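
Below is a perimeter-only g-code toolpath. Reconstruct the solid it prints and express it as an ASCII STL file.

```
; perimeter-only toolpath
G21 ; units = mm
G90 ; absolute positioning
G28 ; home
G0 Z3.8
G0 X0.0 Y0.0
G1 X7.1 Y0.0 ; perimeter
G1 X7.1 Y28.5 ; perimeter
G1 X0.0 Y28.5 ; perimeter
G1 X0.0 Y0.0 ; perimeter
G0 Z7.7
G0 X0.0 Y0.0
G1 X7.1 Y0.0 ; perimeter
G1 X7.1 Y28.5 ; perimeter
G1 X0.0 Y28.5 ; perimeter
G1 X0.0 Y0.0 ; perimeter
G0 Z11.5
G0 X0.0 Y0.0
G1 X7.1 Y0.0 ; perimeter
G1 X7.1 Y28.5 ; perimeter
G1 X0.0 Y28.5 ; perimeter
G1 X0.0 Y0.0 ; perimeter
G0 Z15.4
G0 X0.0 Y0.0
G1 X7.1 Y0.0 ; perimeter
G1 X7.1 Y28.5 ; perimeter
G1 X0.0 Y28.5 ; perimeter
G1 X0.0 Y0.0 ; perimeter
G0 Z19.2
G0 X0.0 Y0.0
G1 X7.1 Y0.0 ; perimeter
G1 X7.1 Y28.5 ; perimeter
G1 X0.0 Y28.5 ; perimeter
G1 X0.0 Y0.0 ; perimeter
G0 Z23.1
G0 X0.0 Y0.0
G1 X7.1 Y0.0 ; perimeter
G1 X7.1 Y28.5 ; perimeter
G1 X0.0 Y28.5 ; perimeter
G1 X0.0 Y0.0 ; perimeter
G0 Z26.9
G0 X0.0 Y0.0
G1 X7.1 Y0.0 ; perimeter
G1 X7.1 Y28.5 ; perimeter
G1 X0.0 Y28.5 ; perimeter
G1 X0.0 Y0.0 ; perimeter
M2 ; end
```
solid part
  facet normal 0.0000 0.0000 -1.0000
    outer loop
      vertex 7.1 28.5 0.0
      vertex 7.1 0.0 0.0
      vertex 0.0 0.0 0.0
    endloop
  endfacet
  facet normal 0.0000 0.0000 -1.0000
    outer loop
      vertex 0.0 28.5 0.0
      vertex 7.1 28.5 0.0
      vertex 0.0 0.0 0.0
    endloop
  endfacet
  facet normal 0.0000 0.0000 1.0000
    outer loop
      vertex 0.0 0.0 26.9
      vertex 7.1 0.0 26.9
      vertex 7.1 28.5 26.9
    endloop
  endfacet
  facet normal 0.0000 0.0000 1.0000
    outer loop
      vertex 0.0 0.0 26.9
      vertex 7.1 28.5 26.9
      vertex 0.0 28.5 26.9
    endloop
  endfacet
  facet normal 0.0000 -1.0000 0.0000
    outer loop
      vertex 0.0 0.0 0.0
      vertex 7.1 0.0 0.0
      vertex 7.1 0.0 26.9
    endloop
  endfacet
  facet normal 0.0000 -1.0000 0.0000
    outer loop
      vertex 0.0 0.0 0.0
      vertex 7.1 0.0 26.9
      vertex 0.0 0.0 26.9
    endloop
  endfacet
  facet normal 0.0000 1.0000 0.0000
    outer loop
      vertex 7.1 28.5 26.9
      vertex 7.1 28.5 0.0
      vertex 0.0 28.5 0.0
    endloop
  endfacet
  facet normal 0.0000 1.0000 0.0000
    outer loop
      vertex 0.0 28.5 26.9
      vertex 7.1 28.5 26.9
      vertex 0.0 28.5 0.0
    endloop
  endfacet
  facet normal -1.0000 0.0000 0.0000
    outer loop
      vertex 0.0 28.5 26.9
      vertex 0.0 28.5 0.0
      vertex 0.0 0.0 0.0
    endloop
  endfacet
  facet normal -1.0000 0.0000 0.0000
    outer loop
      vertex 0.0 0.0 26.9
      vertex 0.0 28.5 26.9
      vertex 0.0 0.0 0.0
    endloop
  endfacet
  facet normal 1.0000 0.0000 0.0000
    outer loop
      vertex 7.1 0.0 0.0
      vertex 7.1 28.5 0.0
      vertex 7.1 28.5 26.9
    endloop
  endfacet
  facet normal 1.0000 0.0000 0.0000
    outer loop
      vertex 7.1 0.0 0.0
      vertex 7.1 28.5 26.9
      vertex 7.1 0.0 26.9
    endloop
  endfacet
endsolid part

The G0 Z moves step by Δz≈3.8 mm. Every layer's G1 loop is the same polygon, so the solid is a straight extrusion of it from z=0 to z≈26.9. Closing with flat bottom and top caps and triangulating gives 12 facets — a rectangular box, roughly 7.1 × 28.5 mm footprint and 26.9 mm tall.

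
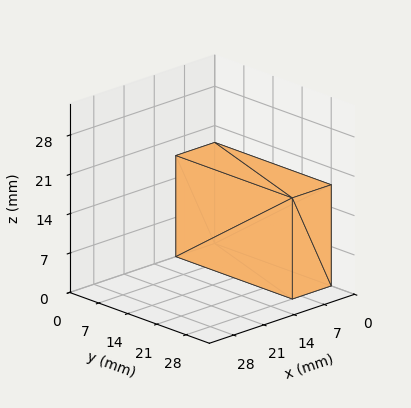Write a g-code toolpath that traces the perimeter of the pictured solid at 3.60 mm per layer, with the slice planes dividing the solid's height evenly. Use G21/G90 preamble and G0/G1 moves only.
Reading the render: the shape is a rectangular box, roughly 9 × 28 mm footprint and 18 mm tall (dimensions read to the nearest mm from the axis ticks). For the g-code, the solid's height is divided into equal slices at the stated Δz and each level perimeter traced with G1 moves after a G0 lift.

; perimeter-only toolpath
G21 ; units = mm
G90 ; absolute positioning
G28 ; home
; layer 1
G0 Z3.60
G0 X0.00 Y0.00
G1 X9.00 Y0.00
G1 X9.00 Y28.00
G1 X0.00 Y28.00
G1 X0.00 Y0.00
; layer 2
G0 Z7.20
G0 X0.00 Y0.00
G1 X9.00 Y0.00
G1 X9.00 Y28.00
G1 X0.00 Y28.00
G1 X0.00 Y0.00
; layer 3
G0 Z10.80
G0 X0.00 Y0.00
G1 X9.00 Y0.00
G1 X9.00 Y28.00
G1 X0.00 Y28.00
G1 X0.00 Y0.00
; layer 4
G0 Z14.40
G0 X0.00 Y0.00
G1 X9.00 Y0.00
G1 X9.00 Y28.00
G1 X0.00 Y28.00
G1 X0.00 Y0.00
; layer 5
G0 Z18.00
G0 X0.00 Y0.00
G1 X9.00 Y0.00
G1 X9.00 Y28.00
G1 X0.00 Y28.00
G1 X0.00 Y0.00
M2 ; end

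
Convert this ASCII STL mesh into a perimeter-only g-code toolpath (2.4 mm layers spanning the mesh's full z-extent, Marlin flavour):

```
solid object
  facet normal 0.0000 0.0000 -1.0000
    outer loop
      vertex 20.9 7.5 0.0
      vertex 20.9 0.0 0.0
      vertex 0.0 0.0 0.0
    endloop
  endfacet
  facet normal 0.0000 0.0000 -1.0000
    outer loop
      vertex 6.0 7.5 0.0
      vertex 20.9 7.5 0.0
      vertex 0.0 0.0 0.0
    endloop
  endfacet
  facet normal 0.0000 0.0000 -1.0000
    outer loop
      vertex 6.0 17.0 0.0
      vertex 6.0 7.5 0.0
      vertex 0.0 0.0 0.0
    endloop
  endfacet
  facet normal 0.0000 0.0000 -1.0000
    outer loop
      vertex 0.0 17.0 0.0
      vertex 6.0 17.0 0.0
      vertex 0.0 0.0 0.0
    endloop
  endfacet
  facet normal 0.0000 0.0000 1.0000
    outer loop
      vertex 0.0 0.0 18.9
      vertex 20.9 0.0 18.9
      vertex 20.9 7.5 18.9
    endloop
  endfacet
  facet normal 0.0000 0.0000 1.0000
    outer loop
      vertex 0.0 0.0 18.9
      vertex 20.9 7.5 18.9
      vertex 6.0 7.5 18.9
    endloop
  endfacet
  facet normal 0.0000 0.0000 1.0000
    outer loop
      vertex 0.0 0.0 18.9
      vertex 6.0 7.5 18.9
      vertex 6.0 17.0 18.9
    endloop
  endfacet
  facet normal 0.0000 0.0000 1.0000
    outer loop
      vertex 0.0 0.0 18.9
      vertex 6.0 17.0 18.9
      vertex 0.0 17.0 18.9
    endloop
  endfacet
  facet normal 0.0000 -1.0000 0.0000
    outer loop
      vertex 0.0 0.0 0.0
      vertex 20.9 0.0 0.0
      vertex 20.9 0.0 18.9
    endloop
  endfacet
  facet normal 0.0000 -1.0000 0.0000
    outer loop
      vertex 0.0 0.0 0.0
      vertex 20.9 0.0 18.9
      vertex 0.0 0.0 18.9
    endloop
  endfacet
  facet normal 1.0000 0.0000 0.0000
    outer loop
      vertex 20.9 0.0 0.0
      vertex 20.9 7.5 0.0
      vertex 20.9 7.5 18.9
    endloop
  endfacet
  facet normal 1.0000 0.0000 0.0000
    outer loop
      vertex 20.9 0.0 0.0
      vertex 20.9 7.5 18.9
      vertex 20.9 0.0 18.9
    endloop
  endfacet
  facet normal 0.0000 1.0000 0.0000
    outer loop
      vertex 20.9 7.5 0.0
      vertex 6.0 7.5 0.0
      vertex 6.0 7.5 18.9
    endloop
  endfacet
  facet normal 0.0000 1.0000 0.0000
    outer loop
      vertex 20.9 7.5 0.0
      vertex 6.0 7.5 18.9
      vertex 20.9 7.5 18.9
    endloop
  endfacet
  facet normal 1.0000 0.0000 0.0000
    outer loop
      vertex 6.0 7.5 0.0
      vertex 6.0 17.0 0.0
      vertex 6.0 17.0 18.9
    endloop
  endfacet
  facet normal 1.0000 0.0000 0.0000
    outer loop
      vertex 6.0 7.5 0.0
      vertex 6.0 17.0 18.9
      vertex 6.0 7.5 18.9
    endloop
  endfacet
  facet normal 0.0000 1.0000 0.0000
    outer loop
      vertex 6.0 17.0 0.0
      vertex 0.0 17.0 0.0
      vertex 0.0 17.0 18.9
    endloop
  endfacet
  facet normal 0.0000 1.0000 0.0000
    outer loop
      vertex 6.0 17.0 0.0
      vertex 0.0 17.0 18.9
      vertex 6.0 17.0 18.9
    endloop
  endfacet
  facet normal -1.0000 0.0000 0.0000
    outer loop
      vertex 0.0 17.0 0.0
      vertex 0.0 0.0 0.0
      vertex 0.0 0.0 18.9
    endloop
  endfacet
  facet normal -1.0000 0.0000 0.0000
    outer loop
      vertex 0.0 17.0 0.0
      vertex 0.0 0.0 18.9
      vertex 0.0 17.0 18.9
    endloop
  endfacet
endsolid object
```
; perimeter-only toolpath
G21 ; units = mm
G90 ; absolute positioning
G28 ; home
; layer 1
G0 Z2.4
G0 X0.0 Y0.0
G1 X20.9 Y0.0
G1 X20.9 Y7.5
G1 X6.0 Y7.5
G1 X6.0 Y17.0
G1 X0.0 Y17.0
G1 X0.0 Y0.0
; layer 2
G0 Z4.7
G0 X0.0 Y0.0
G1 X20.9 Y0.0
G1 X20.9 Y7.5
G1 X6.0 Y7.5
G1 X6.0 Y17.0
G1 X0.0 Y17.0
G1 X0.0 Y0.0
; layer 3
G0 Z7.1
G0 X0.0 Y0.0
G1 X20.9 Y0.0
G1 X20.9 Y7.5
G1 X6.0 Y7.5
G1 X6.0 Y17.0
G1 X0.0 Y17.0
G1 X0.0 Y0.0
; layer 4
G0 Z9.4
G0 X0.0 Y0.0
G1 X20.9 Y0.0
G1 X20.9 Y7.5
G1 X6.0 Y7.5
G1 X6.0 Y17.0
G1 X0.0 Y17.0
G1 X0.0 Y0.0
; layer 5
G0 Z11.8
G0 X0.0 Y0.0
G1 X20.9 Y0.0
G1 X20.9 Y7.5
G1 X6.0 Y7.5
G1 X6.0 Y17.0
G1 X0.0 Y17.0
G1 X0.0 Y0.0
; layer 6
G0 Z14.2
G0 X0.0 Y0.0
G1 X20.9 Y0.0
G1 X20.9 Y7.5
G1 X6.0 Y7.5
G1 X6.0 Y17.0
G1 X0.0 Y17.0
G1 X0.0 Y0.0
; layer 7
G0 Z16.5
G0 X0.0 Y0.0
G1 X20.9 Y0.0
G1 X20.9 Y7.5
G1 X6.0 Y7.5
G1 X6.0 Y17.0
G1 X0.0 Y17.0
G1 X0.0 Y0.0
; layer 8
G0 Z18.9
G0 X0.0 Y0.0
G1 X20.9 Y0.0
G1 X20.9 Y7.5
G1 X6.0 Y7.5
G1 X6.0 Y17.0
G1 X0.0 Y17.0
G1 X0.0 Y0.0
M2 ; end

The solid is an L-shaped prism: outer 20.9 × 17 mm, arm thicknesses ≈ 7.5 mm (horizontal) and 6 mm (vertical), extruded 18.9 mm in z. Slicing at Δz = 2.4 mm — 8 equal slices spanning the solid's height, so layer i sits at z = i·h/8 — gives 8 non-empty perimeters. Each is a 6-segment closed polygon; G0 lifts to the layer z and rapids to the start vertex, then G1 traces the edges.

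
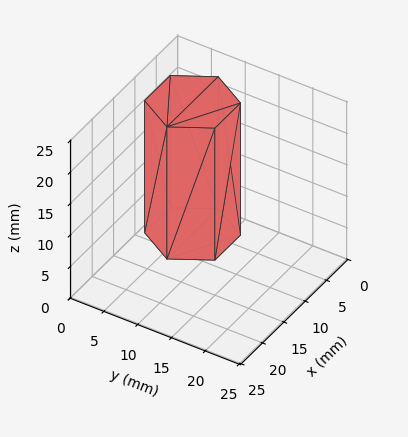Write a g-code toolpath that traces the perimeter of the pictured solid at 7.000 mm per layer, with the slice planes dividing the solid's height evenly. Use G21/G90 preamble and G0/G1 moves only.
Reading the render: the shape is a regular 6-sided prism (a cylinder approximated with 6 flat sides), circumscribed radius ≈ 6 mm, height ≈ 21 mm (dimensions read to the nearest mm from the axis ticks). For the g-code, the solid's height is divided into equal slices at the stated Δz and each level perimeter traced with G1 moves after a G0 lift.

; perimeter-only toolpath
G21 ; units = mm
G90 ; absolute positioning
G28 ; home
; layer 1
G0 Z7.000
G0 X12.000 Y6.000
G1 X9.000 Y11.196
G1 X3.000 Y11.196
G1 X0.000 Y6.000
G1 X3.000 Y0.804
G1 X9.000 Y0.804
G1 X12.000 Y6.000
; layer 2
G0 Z14.000
G0 X12.000 Y6.000
G1 X9.000 Y11.196
G1 X3.000 Y11.196
G1 X0.000 Y6.000
G1 X3.000 Y0.804
G1 X9.000 Y0.804
G1 X12.000 Y6.000
; layer 3
G0 Z21.000
G0 X12.000 Y6.000
G1 X9.000 Y11.196
G1 X3.000 Y11.196
G1 X0.000 Y6.000
G1 X3.000 Y0.804
G1 X9.000 Y0.804
G1 X12.000 Y6.000
M2 ; end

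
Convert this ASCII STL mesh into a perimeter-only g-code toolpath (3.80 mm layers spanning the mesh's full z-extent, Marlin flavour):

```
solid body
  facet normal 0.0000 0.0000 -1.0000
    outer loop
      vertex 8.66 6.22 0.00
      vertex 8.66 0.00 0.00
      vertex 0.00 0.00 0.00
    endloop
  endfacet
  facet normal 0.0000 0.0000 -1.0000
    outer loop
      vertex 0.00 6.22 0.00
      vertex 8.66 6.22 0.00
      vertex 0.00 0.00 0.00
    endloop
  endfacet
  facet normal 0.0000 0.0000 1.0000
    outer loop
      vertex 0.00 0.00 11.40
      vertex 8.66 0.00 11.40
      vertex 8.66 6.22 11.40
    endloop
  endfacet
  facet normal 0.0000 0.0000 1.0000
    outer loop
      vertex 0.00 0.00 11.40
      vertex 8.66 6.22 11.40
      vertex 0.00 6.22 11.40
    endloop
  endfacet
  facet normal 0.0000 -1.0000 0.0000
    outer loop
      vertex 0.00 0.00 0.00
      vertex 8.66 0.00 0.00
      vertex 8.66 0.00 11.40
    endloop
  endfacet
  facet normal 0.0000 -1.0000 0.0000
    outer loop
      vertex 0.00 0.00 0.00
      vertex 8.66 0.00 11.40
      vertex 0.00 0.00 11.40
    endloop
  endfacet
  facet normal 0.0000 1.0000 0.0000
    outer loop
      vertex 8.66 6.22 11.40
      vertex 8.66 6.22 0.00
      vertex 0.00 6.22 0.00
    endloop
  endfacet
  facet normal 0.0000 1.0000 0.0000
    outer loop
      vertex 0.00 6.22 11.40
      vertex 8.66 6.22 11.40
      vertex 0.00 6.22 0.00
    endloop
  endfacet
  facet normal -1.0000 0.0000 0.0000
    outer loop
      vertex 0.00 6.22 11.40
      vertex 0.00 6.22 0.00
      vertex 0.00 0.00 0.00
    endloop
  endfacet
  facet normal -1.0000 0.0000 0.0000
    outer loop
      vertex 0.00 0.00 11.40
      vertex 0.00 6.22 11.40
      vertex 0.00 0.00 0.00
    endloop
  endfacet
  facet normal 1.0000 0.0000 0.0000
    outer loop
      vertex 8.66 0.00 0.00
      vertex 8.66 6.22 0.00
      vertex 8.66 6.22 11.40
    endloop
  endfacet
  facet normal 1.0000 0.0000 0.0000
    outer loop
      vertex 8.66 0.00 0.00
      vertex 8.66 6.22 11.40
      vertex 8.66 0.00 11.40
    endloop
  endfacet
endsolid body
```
; perimeter-only toolpath
G21 ; units = mm
G90 ; absolute positioning
G28 ; home
; layer 1
G0 Z3.80
G0 X0.00 Y0.00
G1 X8.66 Y0.00
G1 X8.66 Y6.22
G1 X0.00 Y6.22
G1 X0.00 Y0.00
; layer 2
G0 Z7.60
G0 X0.00 Y0.00
G1 X8.66 Y0.00
G1 X8.66 Y6.22
G1 X0.00 Y6.22
G1 X0.00 Y0.00
; layer 3
G0 Z11.40
G0 X0.00 Y0.00
G1 X8.66 Y0.00
G1 X8.66 Y6.22
G1 X0.00 Y6.22
G1 X0.00 Y0.00
M2 ; end

The solid is a rectangular box, roughly 8.66 × 6.22 mm footprint and 11.4 mm tall. Slicing at Δz = 3.80 mm — 3 equal slices spanning the solid's height, so layer i sits at z = i·h/3 — gives 3 non-empty perimeters. Each is a 4-segment closed polygon; G0 lifts to the layer z and rapids to the start vertex, then G1 traces the edges.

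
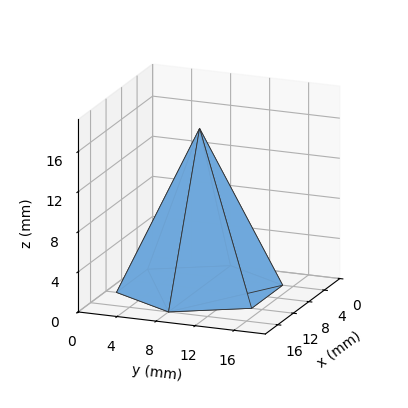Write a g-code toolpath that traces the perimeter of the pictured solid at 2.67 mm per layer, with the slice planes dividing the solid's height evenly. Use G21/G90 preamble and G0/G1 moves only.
Reading the render: the shape is a regular 6-sided pyramid, base circumscribed radius ≈ 8 mm, apex at z ≈ 16 mm (dimensions read to the nearest mm from the axis ticks). For the g-code, the solid's height is divided into equal slices at the stated Δz and each level perimeter traced with G1 moves after a G0 lift.

; perimeter-only toolpath
G21 ; units = mm
G90 ; absolute positioning
G28 ; home
; layer 1
G0 Z2.67
G0 X14.67 Y8.00
G1 X11.33 Y13.77
G1 X4.67 Y13.77
G1 X1.33 Y8.00
G1 X4.67 Y2.22
G1 X11.33 Y2.22
G1 X14.67 Y8.00
; layer 2
G0 Z5.33
G0 X13.33 Y8.00
G1 X10.67 Y12.62
G1 X5.33 Y12.62
G1 X2.67 Y8.00
G1 X5.33 Y3.38
G1 X10.67 Y3.38
G1 X13.33 Y8.00
; layer 3
G0 Z8.00
G0 X12.00 Y8.00
G1 X10.00 Y11.46
G1 X6.00 Y11.46
G1 X4.00 Y8.00
G1 X6.00 Y4.54
G1 X10.00 Y4.54
G1 X12.00 Y8.00
; layer 4
G0 Z10.67
G0 X10.67 Y8.00
G1 X9.33 Y10.31
G1 X6.67 Y10.31
G1 X5.33 Y8.00
G1 X6.67 Y5.69
G1 X9.33 Y5.69
G1 X10.67 Y8.00
; layer 5
G0 Z13.33
G0 X9.33 Y8.00
G1 X8.67 Y9.16
G1 X7.33 Y9.16
G1 X6.67 Y8.00
G1 X7.33 Y6.84
G1 X8.67 Y6.84
G1 X9.33 Y8.00
M2 ; end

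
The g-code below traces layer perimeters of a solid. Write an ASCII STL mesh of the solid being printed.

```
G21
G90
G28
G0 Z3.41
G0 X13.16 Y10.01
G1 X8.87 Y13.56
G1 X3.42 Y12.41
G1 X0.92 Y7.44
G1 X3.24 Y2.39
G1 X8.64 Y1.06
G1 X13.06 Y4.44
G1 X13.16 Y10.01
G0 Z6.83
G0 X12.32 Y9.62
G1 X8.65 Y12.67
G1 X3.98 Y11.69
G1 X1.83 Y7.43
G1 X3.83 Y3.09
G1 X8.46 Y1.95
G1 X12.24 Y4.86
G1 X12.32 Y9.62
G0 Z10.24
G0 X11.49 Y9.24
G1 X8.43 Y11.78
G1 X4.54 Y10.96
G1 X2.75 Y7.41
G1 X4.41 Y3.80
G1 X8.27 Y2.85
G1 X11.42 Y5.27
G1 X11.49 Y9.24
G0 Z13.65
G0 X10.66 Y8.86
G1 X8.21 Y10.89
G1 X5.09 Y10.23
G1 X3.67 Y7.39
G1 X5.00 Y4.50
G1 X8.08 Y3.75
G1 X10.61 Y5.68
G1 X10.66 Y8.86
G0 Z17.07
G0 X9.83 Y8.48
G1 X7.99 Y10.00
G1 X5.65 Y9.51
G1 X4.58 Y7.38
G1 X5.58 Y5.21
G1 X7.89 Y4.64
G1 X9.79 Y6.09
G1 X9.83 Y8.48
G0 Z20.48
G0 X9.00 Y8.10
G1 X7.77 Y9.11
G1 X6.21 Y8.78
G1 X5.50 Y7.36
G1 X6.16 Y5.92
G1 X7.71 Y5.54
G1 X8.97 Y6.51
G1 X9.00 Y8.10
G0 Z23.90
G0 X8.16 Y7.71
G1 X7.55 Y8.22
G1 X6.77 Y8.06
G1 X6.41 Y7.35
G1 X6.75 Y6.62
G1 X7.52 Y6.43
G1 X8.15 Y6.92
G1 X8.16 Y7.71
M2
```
solid part
  facet normal 0.0000 0.0000 -1.0000
    outer loop
      vertex 2.86 13.14 0.00
      vertex 9.09 14.45 0.00
      vertex 13.99 10.39 0.00
    endloop
  endfacet
  facet normal 0.0000 0.0000 -1.0000
    outer loop
      vertex 0.00 7.46 0.00
      vertex 2.86 13.14 0.00
      vertex 13.99 10.39 0.00
    endloop
  endfacet
  facet normal 0.0000 0.0000 -1.0000
    outer loop
      vertex 2.66 1.68 0.00
      vertex 0.00 7.46 0.00
      vertex 13.99 10.39 0.00
    endloop
  endfacet
  facet normal 0.0000 0.0000 -1.0000
    outer loop
      vertex 8.83 0.16 0.00
      vertex 2.66 1.68 0.00
      vertex 13.99 10.39 0.00
    endloop
  endfacet
  facet normal 0.0000 0.0000 -1.0000
    outer loop
      vertex 13.88 4.03 0.00
      vertex 8.83 0.16 0.00
      vertex 13.99 10.39 0.00
    endloop
  endfacet
  facet normal 0.6201 0.7484 0.2351
    outer loop
      vertex 13.99 10.39 0.00
      vertex 9.09 14.45 0.00
      vertex 7.33 7.33 27.31
    endloop
  endfacet
  facet normal -0.2000 0.9512 0.2351
    outer loop
      vertex 9.09 14.45 0.00
      vertex 2.86 13.14 0.00
      vertex 7.33 7.33 27.31
    endloop
  endfacet
  facet normal -0.8681 0.4371 0.2351
    outer loop
      vertex 2.86 13.14 0.00
      vertex 0.00 7.46 0.00
      vertex 7.33 7.33 27.31
    endloop
  endfacet
  facet normal -0.8830 -0.4063 0.2351
    outer loop
      vertex 0.00 7.46 0.00
      vertex 2.66 1.68 0.00
      vertex 7.33 7.33 27.31
    endloop
  endfacet
  facet normal -0.2325 -0.9438 0.2350
    outer loop
      vertex 2.66 1.68 0.00
      vertex 8.83 0.16 0.00
      vertex 7.33 7.33 27.31
    endloop
  endfacet
  facet normal 0.5912 -0.7715 0.2350
    outer loop
      vertex 8.83 0.16 0.00
      vertex 13.88 4.03 0.00
      vertex 7.33 7.33 27.31
    endloop
  endfacet
  facet normal 0.9718 -0.0168 0.2351
    outer loop
      vertex 13.88 4.03 0.00
      vertex 13.99 10.39 0.00
      vertex 7.33 7.33 27.31
    endloop
  endfacet
endsolid part

The G0 Z moves step by Δz≈3.41 mm. The G1 loops shrink linearly with z, so the solid tapers from its base footprint up to z≈27.3. Closing with a flat bottom cap and the tapered top and triangulating gives 12 facets — a regular 7-sided pyramid, base circumscribed radius ≈ 7.33 mm, apex at z ≈ 27.3 mm.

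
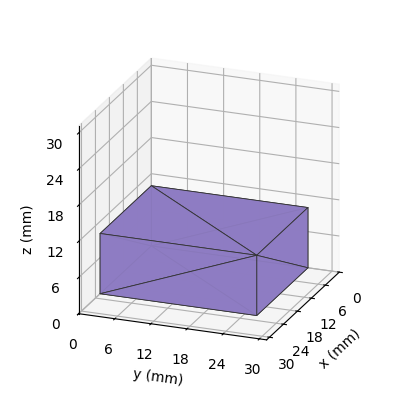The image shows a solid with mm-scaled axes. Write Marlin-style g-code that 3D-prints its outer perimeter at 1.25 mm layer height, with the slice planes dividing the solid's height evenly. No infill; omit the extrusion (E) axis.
Reading the render: the shape is a rectangular box, roughly 22 × 26 mm footprint and 10 mm tall (dimensions read to the nearest mm from the axis ticks). For the g-code, the solid's height is divided into equal slices at the stated Δz and each level perimeter traced with G1 moves after a G0 lift.

; perimeter-only toolpath
G21 ; units = mm
G90 ; absolute positioning
G28 ; home
; layer 1
G0 Z1.25
G0 X0.00 Y0.00
G1 X22.00 Y0.00
G1 X22.00 Y26.00
G1 X0.00 Y26.00
G1 X0.00 Y0.00
; layer 2
G0 Z2.50
G0 X0.00 Y0.00
G1 X22.00 Y0.00
G1 X22.00 Y26.00
G1 X0.00 Y26.00
G1 X0.00 Y0.00
; layer 3
G0 Z3.75
G0 X0.00 Y0.00
G1 X22.00 Y0.00
G1 X22.00 Y26.00
G1 X0.00 Y26.00
G1 X0.00 Y0.00
; layer 4
G0 Z5.00
G0 X0.00 Y0.00
G1 X22.00 Y0.00
G1 X22.00 Y26.00
G1 X0.00 Y26.00
G1 X0.00 Y0.00
; layer 5
G0 Z6.25
G0 X0.00 Y0.00
G1 X22.00 Y0.00
G1 X22.00 Y26.00
G1 X0.00 Y26.00
G1 X0.00 Y0.00
; layer 6
G0 Z7.50
G0 X0.00 Y0.00
G1 X22.00 Y0.00
G1 X22.00 Y26.00
G1 X0.00 Y26.00
G1 X0.00 Y0.00
; layer 7
G0 Z8.75
G0 X0.00 Y0.00
G1 X22.00 Y0.00
G1 X22.00 Y26.00
G1 X0.00 Y26.00
G1 X0.00 Y0.00
; layer 8
G0 Z10.00
G0 X0.00 Y0.00
G1 X22.00 Y0.00
G1 X22.00 Y26.00
G1 X0.00 Y26.00
G1 X0.00 Y0.00
M2 ; end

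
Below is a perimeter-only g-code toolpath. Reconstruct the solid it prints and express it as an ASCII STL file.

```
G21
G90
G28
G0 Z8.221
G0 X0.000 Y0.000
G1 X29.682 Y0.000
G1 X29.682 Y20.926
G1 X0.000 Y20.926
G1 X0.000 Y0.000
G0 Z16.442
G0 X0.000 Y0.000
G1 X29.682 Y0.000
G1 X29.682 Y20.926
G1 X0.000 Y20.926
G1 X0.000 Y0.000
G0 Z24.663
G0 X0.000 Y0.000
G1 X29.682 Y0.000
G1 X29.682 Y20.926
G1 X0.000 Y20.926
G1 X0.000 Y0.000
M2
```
solid part
  facet normal 0.0000 0.0000 -1.0000
    outer loop
      vertex 29.682 20.926 0.000
      vertex 29.682 0.000 0.000
      vertex 0.000 0.000 0.000
    endloop
  endfacet
  facet normal 0.0000 0.0000 -1.0000
    outer loop
      vertex 0.000 20.926 0.000
      vertex 29.682 20.926 0.000
      vertex 0.000 0.000 0.000
    endloop
  endfacet
  facet normal 0.0000 0.0000 1.0000
    outer loop
      vertex 0.000 0.000 24.663
      vertex 29.682 0.000 24.663
      vertex 29.682 20.926 24.663
    endloop
  endfacet
  facet normal 0.0000 0.0000 1.0000
    outer loop
      vertex 0.000 0.000 24.663
      vertex 29.682 20.926 24.663
      vertex 0.000 20.926 24.663
    endloop
  endfacet
  facet normal 0.0000 -1.0000 0.0000
    outer loop
      vertex 0.000 0.000 0.000
      vertex 29.682 0.000 0.000
      vertex 29.682 0.000 24.663
    endloop
  endfacet
  facet normal 0.0000 -1.0000 0.0000
    outer loop
      vertex 0.000 0.000 0.000
      vertex 29.682 0.000 24.663
      vertex 0.000 0.000 24.663
    endloop
  endfacet
  facet normal 0.0000 1.0000 0.0000
    outer loop
      vertex 29.682 20.926 24.663
      vertex 29.682 20.926 0.000
      vertex 0.000 20.926 0.000
    endloop
  endfacet
  facet normal 0.0000 1.0000 0.0000
    outer loop
      vertex 0.000 20.926 24.663
      vertex 29.682 20.926 24.663
      vertex 0.000 20.926 0.000
    endloop
  endfacet
  facet normal -1.0000 0.0000 0.0000
    outer loop
      vertex 0.000 20.926 24.663
      vertex 0.000 20.926 0.000
      vertex 0.000 0.000 0.000
    endloop
  endfacet
  facet normal -1.0000 0.0000 0.0000
    outer loop
      vertex 0.000 0.000 24.663
      vertex 0.000 20.926 24.663
      vertex 0.000 0.000 0.000
    endloop
  endfacet
  facet normal 1.0000 0.0000 0.0000
    outer loop
      vertex 29.682 0.000 0.000
      vertex 29.682 20.926 0.000
      vertex 29.682 20.926 24.663
    endloop
  endfacet
  facet normal 1.0000 0.0000 0.0000
    outer loop
      vertex 29.682 0.000 0.000
      vertex 29.682 20.926 24.663
      vertex 29.682 0.000 24.663
    endloop
  endfacet
endsolid part

The G0 Z moves step by Δz≈8.221 mm. Every layer's G1 loop is the same polygon, so the solid is a straight extrusion of it from z=0 to z≈24.7. Closing with flat bottom and top caps and triangulating gives 12 facets — a rectangular box, roughly 29.7 × 20.9 mm footprint and 24.7 mm tall.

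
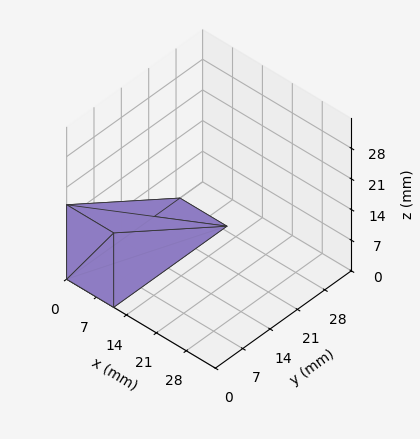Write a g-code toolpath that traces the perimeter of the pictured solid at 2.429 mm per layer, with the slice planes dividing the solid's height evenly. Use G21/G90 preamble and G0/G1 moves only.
Reading the render: the shape is a wedge (ramp): 11 × 29 mm base, rising to 17 mm along the y=0 edge and sloping linearly to z=0 at y=29 (dimensions read to the nearest mm from the axis ticks). For the g-code, the solid's height is divided into equal slices at the stated Δz and each level perimeter traced with G1 moves after a G0 lift.

; perimeter-only toolpath
G21 ; units = mm
G90 ; absolute positioning
G28 ; home
; layer 1
G0 Z2.429
G0 X0.000 Y0.000
G1 X11.000 Y0.000
G1 X11.000 Y24.857
G1 X0.000 Y24.857
G1 X0.000 Y0.000
; layer 2
G0 Z4.857
G0 X0.000 Y0.000
G1 X11.000 Y0.000
G1 X11.000 Y20.714
G1 X0.000 Y20.714
G1 X0.000 Y0.000
; layer 3
G0 Z7.286
G0 X0.000 Y0.000
G1 X11.000 Y0.000
G1 X11.000 Y16.571
G1 X0.000 Y16.571
G1 X0.000 Y0.000
; layer 4
G0 Z9.714
G0 X0.000 Y0.000
G1 X11.000 Y0.000
G1 X11.000 Y12.429
G1 X0.000 Y12.429
G1 X0.000 Y0.000
; layer 5
G0 Z12.143
G0 X0.000 Y0.000
G1 X11.000 Y0.000
G1 X11.000 Y8.286
G1 X0.000 Y8.286
G1 X0.000 Y0.000
; layer 6
G0 Z14.571
G0 X0.000 Y0.000
G1 X11.000 Y0.000
G1 X11.000 Y4.143
G1 X0.000 Y4.143
G1 X0.000 Y0.000
M2 ; end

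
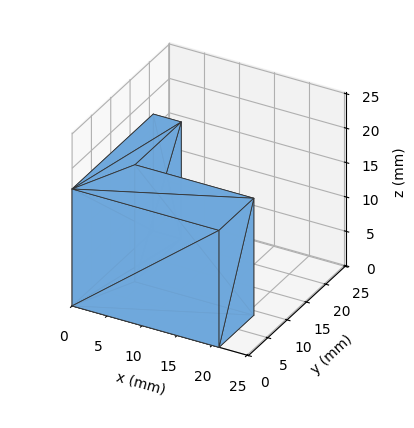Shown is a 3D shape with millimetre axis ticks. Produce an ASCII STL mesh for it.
Reading the render: the shape is an L-shaped prism: outer 21 × 21 mm, arm thicknesses ≈ 9 mm (horizontal) and 4 mm (vertical), extruded 17 mm in z (dimensions read to the nearest mm from the axis ticks). For the STL, each face is triangulated and given an outward normal.

solid part
  facet normal 0.0000 0.0000 -1.0000
    outer loop
      vertex 21.00 9.00 0.00
      vertex 21.00 0.00 0.00
      vertex 0.00 0.00 0.00
    endloop
  endfacet
  facet normal 0.0000 0.0000 -1.0000
    outer loop
      vertex 4.00 9.00 0.00
      vertex 21.00 9.00 0.00
      vertex 0.00 0.00 0.00
    endloop
  endfacet
  facet normal 0.0000 0.0000 -1.0000
    outer loop
      vertex 4.00 21.00 0.00
      vertex 4.00 9.00 0.00
      vertex 0.00 0.00 0.00
    endloop
  endfacet
  facet normal 0.0000 0.0000 -1.0000
    outer loop
      vertex 0.00 21.00 0.00
      vertex 4.00 21.00 0.00
      vertex 0.00 0.00 0.00
    endloop
  endfacet
  facet normal 0.0000 0.0000 1.0000
    outer loop
      vertex 0.00 0.00 17.00
      vertex 21.00 0.00 17.00
      vertex 21.00 9.00 17.00
    endloop
  endfacet
  facet normal 0.0000 0.0000 1.0000
    outer loop
      vertex 0.00 0.00 17.00
      vertex 21.00 9.00 17.00
      vertex 4.00 9.00 17.00
    endloop
  endfacet
  facet normal 0.0000 0.0000 1.0000
    outer loop
      vertex 0.00 0.00 17.00
      vertex 4.00 9.00 17.00
      vertex 4.00 21.00 17.00
    endloop
  endfacet
  facet normal 0.0000 0.0000 1.0000
    outer loop
      vertex 0.00 0.00 17.00
      vertex 4.00 21.00 17.00
      vertex 0.00 21.00 17.00
    endloop
  endfacet
  facet normal 0.0000 -1.0000 0.0000
    outer loop
      vertex 0.00 0.00 0.00
      vertex 21.00 0.00 0.00
      vertex 21.00 0.00 17.00
    endloop
  endfacet
  facet normal 0.0000 -1.0000 0.0000
    outer loop
      vertex 0.00 0.00 0.00
      vertex 21.00 0.00 17.00
      vertex 0.00 0.00 17.00
    endloop
  endfacet
  facet normal 1.0000 0.0000 0.0000
    outer loop
      vertex 21.00 0.00 0.00
      vertex 21.00 9.00 0.00
      vertex 21.00 9.00 17.00
    endloop
  endfacet
  facet normal 1.0000 0.0000 0.0000
    outer loop
      vertex 21.00 0.00 0.00
      vertex 21.00 9.00 17.00
      vertex 21.00 0.00 17.00
    endloop
  endfacet
  facet normal 0.0000 1.0000 0.0000
    outer loop
      vertex 21.00 9.00 0.00
      vertex 4.00 9.00 0.00
      vertex 4.00 9.00 17.00
    endloop
  endfacet
  facet normal 0.0000 1.0000 0.0000
    outer loop
      vertex 21.00 9.00 0.00
      vertex 4.00 9.00 17.00
      vertex 21.00 9.00 17.00
    endloop
  endfacet
  facet normal 1.0000 0.0000 0.0000
    outer loop
      vertex 4.00 9.00 0.00
      vertex 4.00 21.00 0.00
      vertex 4.00 21.00 17.00
    endloop
  endfacet
  facet normal 1.0000 0.0000 0.0000
    outer loop
      vertex 4.00 9.00 0.00
      vertex 4.00 21.00 17.00
      vertex 4.00 9.00 17.00
    endloop
  endfacet
  facet normal 0.0000 1.0000 0.0000
    outer loop
      vertex 4.00 21.00 0.00
      vertex 0.00 21.00 0.00
      vertex 0.00 21.00 17.00
    endloop
  endfacet
  facet normal 0.0000 1.0000 0.0000
    outer loop
      vertex 4.00 21.00 0.00
      vertex 0.00 21.00 17.00
      vertex 4.00 21.00 17.00
    endloop
  endfacet
  facet normal -1.0000 0.0000 0.0000
    outer loop
      vertex 0.00 21.00 0.00
      vertex 0.00 0.00 0.00
      vertex 0.00 0.00 17.00
    endloop
  endfacet
  facet normal -1.0000 0.0000 0.0000
    outer loop
      vertex 0.00 21.00 0.00
      vertex 0.00 0.00 17.00
      vertex 0.00 21.00 17.00
    endloop
  endfacet
endsolid part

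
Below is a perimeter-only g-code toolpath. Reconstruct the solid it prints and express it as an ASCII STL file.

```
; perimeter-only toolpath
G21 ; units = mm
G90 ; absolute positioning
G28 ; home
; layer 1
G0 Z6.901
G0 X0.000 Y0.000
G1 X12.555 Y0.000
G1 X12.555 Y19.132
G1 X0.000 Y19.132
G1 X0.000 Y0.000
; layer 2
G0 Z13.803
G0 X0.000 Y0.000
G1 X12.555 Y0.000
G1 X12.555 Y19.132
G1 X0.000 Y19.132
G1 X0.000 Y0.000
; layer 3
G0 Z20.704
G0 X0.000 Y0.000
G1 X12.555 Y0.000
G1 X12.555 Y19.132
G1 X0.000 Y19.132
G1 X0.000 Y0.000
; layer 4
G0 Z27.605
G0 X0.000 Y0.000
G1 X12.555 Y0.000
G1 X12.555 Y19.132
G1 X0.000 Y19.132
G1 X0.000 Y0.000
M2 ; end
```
solid part
  facet normal 0.0000 0.0000 -1.0000
    outer loop
      vertex 12.555 19.132 0.000
      vertex 12.555 0.000 0.000
      vertex 0.000 0.000 0.000
    endloop
  endfacet
  facet normal 0.0000 0.0000 -1.0000
    outer loop
      vertex 0.000 19.132 0.000
      vertex 12.555 19.132 0.000
      vertex 0.000 0.000 0.000
    endloop
  endfacet
  facet normal 0.0000 0.0000 1.0000
    outer loop
      vertex 0.000 0.000 27.605
      vertex 12.555 0.000 27.605
      vertex 12.555 19.132 27.605
    endloop
  endfacet
  facet normal 0.0000 0.0000 1.0000
    outer loop
      vertex 0.000 0.000 27.605
      vertex 12.555 19.132 27.605
      vertex 0.000 19.132 27.605
    endloop
  endfacet
  facet normal 0.0000 -1.0000 0.0000
    outer loop
      vertex 0.000 0.000 0.000
      vertex 12.555 0.000 0.000
      vertex 12.555 0.000 27.605
    endloop
  endfacet
  facet normal 0.0000 -1.0000 0.0000
    outer loop
      vertex 0.000 0.000 0.000
      vertex 12.555 0.000 27.605
      vertex 0.000 0.000 27.605
    endloop
  endfacet
  facet normal 0.0000 1.0000 0.0000
    outer loop
      vertex 12.555 19.132 27.605
      vertex 12.555 19.132 0.000
      vertex 0.000 19.132 0.000
    endloop
  endfacet
  facet normal 0.0000 1.0000 0.0000
    outer loop
      vertex 0.000 19.132 27.605
      vertex 12.555 19.132 27.605
      vertex 0.000 19.132 0.000
    endloop
  endfacet
  facet normal -1.0000 0.0000 0.0000
    outer loop
      vertex 0.000 19.132 27.605
      vertex 0.000 19.132 0.000
      vertex 0.000 0.000 0.000
    endloop
  endfacet
  facet normal -1.0000 0.0000 0.0000
    outer loop
      vertex 0.000 0.000 27.605
      vertex 0.000 19.132 27.605
      vertex 0.000 0.000 0.000
    endloop
  endfacet
  facet normal 1.0000 0.0000 0.0000
    outer loop
      vertex 12.555 0.000 0.000
      vertex 12.555 19.132 0.000
      vertex 12.555 19.132 27.605
    endloop
  endfacet
  facet normal 1.0000 0.0000 0.0000
    outer loop
      vertex 12.555 0.000 0.000
      vertex 12.555 19.132 27.605
      vertex 12.555 0.000 27.605
    endloop
  endfacet
endsolid part

The G0 Z moves step by Δz≈6.901 mm. Every layer's G1 loop is the same polygon, so the solid is a straight extrusion of it from z=0 to z≈27.6. Closing with flat bottom and top caps and triangulating gives 12 facets — a rectangular box, roughly 12.6 × 19.1 mm footprint and 27.6 mm tall.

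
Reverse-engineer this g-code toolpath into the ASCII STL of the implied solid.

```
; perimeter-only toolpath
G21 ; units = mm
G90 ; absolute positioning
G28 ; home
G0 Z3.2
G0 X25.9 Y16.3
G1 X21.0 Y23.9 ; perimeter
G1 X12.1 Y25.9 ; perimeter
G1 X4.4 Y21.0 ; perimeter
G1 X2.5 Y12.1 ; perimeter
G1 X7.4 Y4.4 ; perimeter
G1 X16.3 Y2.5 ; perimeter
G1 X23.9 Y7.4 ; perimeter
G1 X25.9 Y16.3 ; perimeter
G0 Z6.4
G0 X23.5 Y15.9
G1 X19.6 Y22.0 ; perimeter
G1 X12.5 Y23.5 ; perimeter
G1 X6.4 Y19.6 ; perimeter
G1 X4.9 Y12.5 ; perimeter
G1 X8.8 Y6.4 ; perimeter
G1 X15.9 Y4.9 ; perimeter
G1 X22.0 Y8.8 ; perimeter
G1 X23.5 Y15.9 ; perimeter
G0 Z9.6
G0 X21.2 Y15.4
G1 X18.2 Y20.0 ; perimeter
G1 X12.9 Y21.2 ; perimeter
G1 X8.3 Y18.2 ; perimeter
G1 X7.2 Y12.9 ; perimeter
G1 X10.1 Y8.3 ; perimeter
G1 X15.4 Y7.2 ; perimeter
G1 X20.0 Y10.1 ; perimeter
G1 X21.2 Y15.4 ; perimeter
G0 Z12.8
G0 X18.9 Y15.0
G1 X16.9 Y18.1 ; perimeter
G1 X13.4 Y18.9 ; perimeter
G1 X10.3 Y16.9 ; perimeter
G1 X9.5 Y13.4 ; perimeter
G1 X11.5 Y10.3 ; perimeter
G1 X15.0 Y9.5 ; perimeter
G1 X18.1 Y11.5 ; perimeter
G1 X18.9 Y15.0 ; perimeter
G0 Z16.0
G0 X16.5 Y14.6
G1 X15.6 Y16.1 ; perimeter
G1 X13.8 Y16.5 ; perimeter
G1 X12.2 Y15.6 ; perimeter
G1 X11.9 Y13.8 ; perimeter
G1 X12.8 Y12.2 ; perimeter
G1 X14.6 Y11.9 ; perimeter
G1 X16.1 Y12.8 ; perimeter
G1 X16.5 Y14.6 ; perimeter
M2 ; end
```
solid part
  facet normal 0.0000 0.0000 -1.0000
    outer loop
      vertex 11.7 28.2 0.0
      vertex 22.3 25.9 0.0
      vertex 28.2 16.7 0.0
    endloop
  endfacet
  facet normal 0.0000 0.0000 -1.0000
    outer loop
      vertex 2.5 22.3 0.0
      vertex 11.7 28.2 0.0
      vertex 28.2 16.7 0.0
    endloop
  endfacet
  facet normal 0.0000 0.0000 -1.0000
    outer loop
      vertex 0.2 11.7 0.0
      vertex 2.5 22.3 0.0
      vertex 28.2 16.7 0.0
    endloop
  endfacet
  facet normal 0.0000 0.0000 -1.0000
    outer loop
      vertex 6.1 2.5 0.0
      vertex 0.2 11.7 0.0
      vertex 28.2 16.7 0.0
    endloop
  endfacet
  facet normal 0.0000 0.0000 -1.0000
    outer loop
      vertex 16.7 0.2 0.0
      vertex 6.1 2.5 0.0
      vertex 28.2 16.7 0.0
    endloop
  endfacet
  facet normal 0.0000 0.0000 -1.0000
    outer loop
      vertex 25.9 6.1 0.0
      vertex 16.7 0.2 0.0
      vertex 28.2 16.7 0.0
    endloop
  endfacet
  facet normal 0.6948 0.4456 0.5646
    outer loop
      vertex 28.2 16.7 0.0
      vertex 22.3 25.9 0.0
      vertex 14.2 14.2 19.2
    endloop
  endfacet
  facet normal 0.1749 0.8063 0.5651
    outer loop
      vertex 22.3 25.9 0.0
      vertex 11.7 28.2 0.0
      vertex 14.2 14.2 19.2
    endloop
  endfacet
  facet normal -0.4456 0.6948 0.5646
    outer loop
      vertex 11.7 28.2 0.0
      vertex 2.5 22.3 0.0
      vertex 14.2 14.2 19.2
    endloop
  endfacet
  facet normal -0.8063 0.1749 0.5651
    outer loop
      vertex 2.5 22.3 0.0
      vertex 0.2 11.7 0.0
      vertex 14.2 14.2 19.2
    endloop
  endfacet
  facet normal -0.6948 -0.4456 0.5646
    outer loop
      vertex 0.2 11.7 0.0
      vertex 6.1 2.5 0.0
      vertex 14.2 14.2 19.2
    endloop
  endfacet
  facet normal -0.1749 -0.8063 0.5651
    outer loop
      vertex 6.1 2.5 0.0
      vertex 16.7 0.2 0.0
      vertex 14.2 14.2 19.2
    endloop
  endfacet
  facet normal 0.4456 -0.6948 0.5646
    outer loop
      vertex 16.7 0.2 0.0
      vertex 25.9 6.1 0.0
      vertex 14.2 14.2 19.2
    endloop
  endfacet
  facet normal 0.8063 -0.1749 0.5651
    outer loop
      vertex 25.9 6.1 0.0
      vertex 28.2 16.7 0.0
      vertex 14.2 14.2 19.2
    endloop
  endfacet
endsolid part

The G0 Z moves step by Δz≈3.2 mm. The G1 loops shrink linearly with z, so the solid tapers from its base footprint up to z≈19.2. Closing with a flat bottom cap and the tapered top and triangulating gives 14 facets — a regular 8-sided pyramid, base circumscribed radius ≈ 14.2 mm, apex at z ≈ 19.2 mm.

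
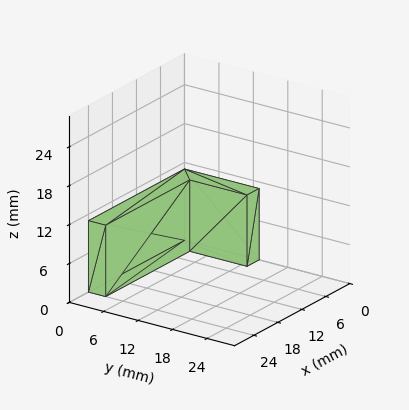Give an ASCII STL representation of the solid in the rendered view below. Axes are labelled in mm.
Reading the render: the shape is an L-shaped prism: outer 24 × 13 mm, arm thicknesses ≈ 3 mm (horizontal) and 3 mm (vertical), extruded 11 mm in z (dimensions read to the nearest mm from the axis ticks). For the STL, each face is triangulated and given an outward normal.

solid part
  facet normal 0.0000 0.0000 -1.0000
    outer loop
      vertex 24.00 3.00 0.00
      vertex 24.00 0.00 0.00
      vertex 0.00 0.00 0.00
    endloop
  endfacet
  facet normal 0.0000 0.0000 -1.0000
    outer loop
      vertex 3.00 3.00 0.00
      vertex 24.00 3.00 0.00
      vertex 0.00 0.00 0.00
    endloop
  endfacet
  facet normal 0.0000 0.0000 -1.0000
    outer loop
      vertex 3.00 13.00 0.00
      vertex 3.00 3.00 0.00
      vertex 0.00 0.00 0.00
    endloop
  endfacet
  facet normal 0.0000 0.0000 -1.0000
    outer loop
      vertex 0.00 13.00 0.00
      vertex 3.00 13.00 0.00
      vertex 0.00 0.00 0.00
    endloop
  endfacet
  facet normal 0.0000 0.0000 1.0000
    outer loop
      vertex 0.00 0.00 11.00
      vertex 24.00 0.00 11.00
      vertex 24.00 3.00 11.00
    endloop
  endfacet
  facet normal 0.0000 0.0000 1.0000
    outer loop
      vertex 0.00 0.00 11.00
      vertex 24.00 3.00 11.00
      vertex 3.00 3.00 11.00
    endloop
  endfacet
  facet normal 0.0000 0.0000 1.0000
    outer loop
      vertex 0.00 0.00 11.00
      vertex 3.00 3.00 11.00
      vertex 3.00 13.00 11.00
    endloop
  endfacet
  facet normal 0.0000 0.0000 1.0000
    outer loop
      vertex 0.00 0.00 11.00
      vertex 3.00 13.00 11.00
      vertex 0.00 13.00 11.00
    endloop
  endfacet
  facet normal 0.0000 -1.0000 0.0000
    outer loop
      vertex 0.00 0.00 0.00
      vertex 24.00 0.00 0.00
      vertex 24.00 0.00 11.00
    endloop
  endfacet
  facet normal 0.0000 -1.0000 0.0000
    outer loop
      vertex 0.00 0.00 0.00
      vertex 24.00 0.00 11.00
      vertex 0.00 0.00 11.00
    endloop
  endfacet
  facet normal 1.0000 0.0000 0.0000
    outer loop
      vertex 24.00 0.00 0.00
      vertex 24.00 3.00 0.00
      vertex 24.00 3.00 11.00
    endloop
  endfacet
  facet normal 1.0000 0.0000 0.0000
    outer loop
      vertex 24.00 0.00 0.00
      vertex 24.00 3.00 11.00
      vertex 24.00 0.00 11.00
    endloop
  endfacet
  facet normal 0.0000 1.0000 0.0000
    outer loop
      vertex 24.00 3.00 0.00
      vertex 3.00 3.00 0.00
      vertex 3.00 3.00 11.00
    endloop
  endfacet
  facet normal 0.0000 1.0000 0.0000
    outer loop
      vertex 24.00 3.00 0.00
      vertex 3.00 3.00 11.00
      vertex 24.00 3.00 11.00
    endloop
  endfacet
  facet normal 1.0000 0.0000 0.0000
    outer loop
      vertex 3.00 3.00 0.00
      vertex 3.00 13.00 0.00
      vertex 3.00 13.00 11.00
    endloop
  endfacet
  facet normal 1.0000 0.0000 0.0000
    outer loop
      vertex 3.00 3.00 0.00
      vertex 3.00 13.00 11.00
      vertex 3.00 3.00 11.00
    endloop
  endfacet
  facet normal 0.0000 1.0000 0.0000
    outer loop
      vertex 3.00 13.00 0.00
      vertex 0.00 13.00 0.00
      vertex 0.00 13.00 11.00
    endloop
  endfacet
  facet normal 0.0000 1.0000 0.0000
    outer loop
      vertex 3.00 13.00 0.00
      vertex 0.00 13.00 11.00
      vertex 3.00 13.00 11.00
    endloop
  endfacet
  facet normal -1.0000 0.0000 0.0000
    outer loop
      vertex 0.00 13.00 0.00
      vertex 0.00 0.00 0.00
      vertex 0.00 0.00 11.00
    endloop
  endfacet
  facet normal -1.0000 0.0000 0.0000
    outer loop
      vertex 0.00 13.00 0.00
      vertex 0.00 0.00 11.00
      vertex 0.00 13.00 11.00
    endloop
  endfacet
endsolid part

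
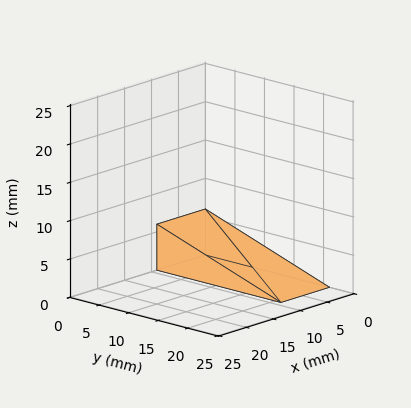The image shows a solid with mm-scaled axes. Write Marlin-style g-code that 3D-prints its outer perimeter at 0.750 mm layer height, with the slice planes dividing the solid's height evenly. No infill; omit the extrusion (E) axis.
Reading the render: the shape is a wedge (ramp): 9 × 21 mm base, rising to 6 mm along the y=0 edge and sloping linearly to z=0 at y=21 (dimensions read to the nearest mm from the axis ticks). For the g-code, the solid's height is divided into equal slices at the stated Δz and each level perimeter traced with G1 moves after a G0 lift.

; perimeter-only toolpath
G21 ; units = mm
G90 ; absolute positioning
G28 ; home
; layer 1
G0 Z0.750
G0 X0.000 Y0.000
G1 X9.000 Y0.000
G1 X9.000 Y18.375
G1 X0.000 Y18.375
G1 X0.000 Y0.000
; layer 2
G0 Z1.500
G0 X0.000 Y0.000
G1 X9.000 Y0.000
G1 X9.000 Y15.750
G1 X0.000 Y15.750
G1 X0.000 Y0.000
; layer 3
G0 Z2.250
G0 X0.000 Y0.000
G1 X9.000 Y0.000
G1 X9.000 Y13.125
G1 X0.000 Y13.125
G1 X0.000 Y0.000
; layer 4
G0 Z3.000
G0 X0.000 Y0.000
G1 X9.000 Y0.000
G1 X9.000 Y10.500
G1 X0.000 Y10.500
G1 X0.000 Y0.000
; layer 5
G0 Z3.750
G0 X0.000 Y0.000
G1 X9.000 Y0.000
G1 X9.000 Y7.875
G1 X0.000 Y7.875
G1 X0.000 Y0.000
; layer 6
G0 Z4.500
G0 X0.000 Y0.000
G1 X9.000 Y0.000
G1 X9.000 Y5.250
G1 X0.000 Y5.250
G1 X0.000 Y0.000
; layer 7
G0 Z5.250
G0 X0.000 Y0.000
G1 X9.000 Y0.000
G1 X9.000 Y2.625
G1 X0.000 Y2.625
G1 X0.000 Y0.000
M2 ; end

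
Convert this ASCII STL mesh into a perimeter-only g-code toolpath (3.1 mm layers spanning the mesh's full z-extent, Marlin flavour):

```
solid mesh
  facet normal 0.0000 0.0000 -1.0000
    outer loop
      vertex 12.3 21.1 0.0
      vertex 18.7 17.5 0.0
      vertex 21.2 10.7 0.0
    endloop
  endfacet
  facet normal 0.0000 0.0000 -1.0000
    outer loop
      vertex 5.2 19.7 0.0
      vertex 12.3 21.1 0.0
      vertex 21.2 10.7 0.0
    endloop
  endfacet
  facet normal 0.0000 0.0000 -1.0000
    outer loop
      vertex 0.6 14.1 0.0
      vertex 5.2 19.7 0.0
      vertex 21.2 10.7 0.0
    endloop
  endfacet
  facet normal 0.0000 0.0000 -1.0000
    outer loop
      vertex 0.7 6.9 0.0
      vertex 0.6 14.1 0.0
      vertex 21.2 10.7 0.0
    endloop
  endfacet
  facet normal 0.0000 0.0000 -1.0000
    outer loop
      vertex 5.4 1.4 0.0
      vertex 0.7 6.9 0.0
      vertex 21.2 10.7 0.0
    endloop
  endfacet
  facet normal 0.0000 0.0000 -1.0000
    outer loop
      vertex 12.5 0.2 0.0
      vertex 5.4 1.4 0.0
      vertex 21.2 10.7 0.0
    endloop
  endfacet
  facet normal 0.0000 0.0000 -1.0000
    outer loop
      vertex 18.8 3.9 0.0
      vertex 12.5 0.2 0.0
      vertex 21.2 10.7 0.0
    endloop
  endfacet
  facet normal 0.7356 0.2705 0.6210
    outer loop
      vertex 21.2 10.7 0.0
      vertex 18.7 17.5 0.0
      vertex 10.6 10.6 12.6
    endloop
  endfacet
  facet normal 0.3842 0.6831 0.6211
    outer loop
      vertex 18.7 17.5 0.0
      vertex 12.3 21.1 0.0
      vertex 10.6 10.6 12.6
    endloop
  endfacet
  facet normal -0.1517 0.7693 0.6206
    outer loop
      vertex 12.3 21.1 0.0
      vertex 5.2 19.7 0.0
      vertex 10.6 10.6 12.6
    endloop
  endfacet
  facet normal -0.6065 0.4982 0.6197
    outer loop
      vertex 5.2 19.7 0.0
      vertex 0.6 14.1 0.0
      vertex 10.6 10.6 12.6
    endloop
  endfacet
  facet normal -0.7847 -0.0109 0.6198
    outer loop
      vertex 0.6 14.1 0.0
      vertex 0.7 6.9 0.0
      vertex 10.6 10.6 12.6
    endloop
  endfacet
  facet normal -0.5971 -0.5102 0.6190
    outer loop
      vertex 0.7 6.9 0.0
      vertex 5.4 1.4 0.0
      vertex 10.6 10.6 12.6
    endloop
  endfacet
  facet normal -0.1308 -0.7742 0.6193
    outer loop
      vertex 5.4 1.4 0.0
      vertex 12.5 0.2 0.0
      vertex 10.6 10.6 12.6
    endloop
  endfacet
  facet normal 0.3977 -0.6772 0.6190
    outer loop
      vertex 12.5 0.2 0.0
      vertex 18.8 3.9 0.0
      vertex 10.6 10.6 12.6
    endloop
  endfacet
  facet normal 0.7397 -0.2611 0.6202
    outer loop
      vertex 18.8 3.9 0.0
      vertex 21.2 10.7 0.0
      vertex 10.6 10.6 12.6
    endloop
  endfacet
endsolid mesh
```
; perimeter-only toolpath
G21 ; units = mm
G90 ; absolute positioning
G28 ; home
; layer 1
G0 Z3.1
G0 X18.5 Y10.7
G1 X16.7 Y15.8
G1 X11.9 Y18.5
G1 X6.6 Y17.4
G1 X3.1 Y13.2
G1 X3.2 Y7.8
G1 X6.7 Y3.7
G1 X12.0 Y2.8
G1 X16.8 Y5.6
G1 X18.5 Y10.7
; layer 2
G0 Z6.3
G0 X15.9 Y10.6
G1 X14.6 Y14.1
G1 X11.4 Y15.9
G1 X7.9 Y15.1
G1 X5.6 Y12.3
G1 X5.6 Y8.8
G1 X8.0 Y6.0
G1 X11.6 Y5.4
G1 X14.7 Y7.2
G1 X15.9 Y10.6
; layer 3
G0 Z9.4
G0 X13.2 Y10.6
G1 X12.6 Y12.3
G1 X11.0 Y13.2
G1 X9.2 Y12.9
G1 X8.1 Y11.5
G1 X8.1 Y9.7
G1 X9.3 Y8.3
G1 X11.1 Y8.0
G1 X12.6 Y8.9
G1 X13.2 Y10.6
M2 ; end

The solid is a regular 9-sided pyramid, base circumscribed radius ≈ 10.6 mm, apex at z ≈ 12.6 mm. Slicing at Δz = 3.1 mm — 4 equal slices spanning the solid's height, so layer i sits at z = i·h/4 — gives 3 non-empty perimeters. Each is a 9-segment closed polygon; G0 lifts to the layer z and rapids to the start vertex, then G1 traces the edges. The cross-section shrinks linearly with z (the slice at the apex is degenerate and omitted).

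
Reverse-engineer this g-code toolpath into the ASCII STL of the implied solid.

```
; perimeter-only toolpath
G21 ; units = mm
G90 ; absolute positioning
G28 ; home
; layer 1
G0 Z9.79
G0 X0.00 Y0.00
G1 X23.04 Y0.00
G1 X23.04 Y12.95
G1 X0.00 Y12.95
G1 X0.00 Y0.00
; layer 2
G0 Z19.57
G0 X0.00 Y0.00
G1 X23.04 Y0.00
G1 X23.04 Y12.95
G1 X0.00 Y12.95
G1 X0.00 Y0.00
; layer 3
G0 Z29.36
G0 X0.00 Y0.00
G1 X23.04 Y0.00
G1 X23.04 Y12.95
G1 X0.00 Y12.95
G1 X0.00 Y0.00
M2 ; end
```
solid part
  facet normal 0.0000 0.0000 -1.0000
    outer loop
      vertex 23.04 12.95 0.00
      vertex 23.04 0.00 0.00
      vertex 0.00 0.00 0.00
    endloop
  endfacet
  facet normal 0.0000 0.0000 -1.0000
    outer loop
      vertex 0.00 12.95 0.00
      vertex 23.04 12.95 0.00
      vertex 0.00 0.00 0.00
    endloop
  endfacet
  facet normal 0.0000 0.0000 1.0000
    outer loop
      vertex 0.00 0.00 29.36
      vertex 23.04 0.00 29.36
      vertex 23.04 12.95 29.36
    endloop
  endfacet
  facet normal 0.0000 0.0000 1.0000
    outer loop
      vertex 0.00 0.00 29.36
      vertex 23.04 12.95 29.36
      vertex 0.00 12.95 29.36
    endloop
  endfacet
  facet normal 0.0000 -1.0000 0.0000
    outer loop
      vertex 0.00 0.00 0.00
      vertex 23.04 0.00 0.00
      vertex 23.04 0.00 29.36
    endloop
  endfacet
  facet normal 0.0000 -1.0000 0.0000
    outer loop
      vertex 0.00 0.00 0.00
      vertex 23.04 0.00 29.36
      vertex 0.00 0.00 29.36
    endloop
  endfacet
  facet normal 0.0000 1.0000 0.0000
    outer loop
      vertex 23.04 12.95 29.36
      vertex 23.04 12.95 0.00
      vertex 0.00 12.95 0.00
    endloop
  endfacet
  facet normal 0.0000 1.0000 0.0000
    outer loop
      vertex 0.00 12.95 29.36
      vertex 23.04 12.95 29.36
      vertex 0.00 12.95 0.00
    endloop
  endfacet
  facet normal -1.0000 0.0000 0.0000
    outer loop
      vertex 0.00 12.95 29.36
      vertex 0.00 12.95 0.00
      vertex 0.00 0.00 0.00
    endloop
  endfacet
  facet normal -1.0000 0.0000 0.0000
    outer loop
      vertex 0.00 0.00 29.36
      vertex 0.00 12.95 29.36
      vertex 0.00 0.00 0.00
    endloop
  endfacet
  facet normal 1.0000 0.0000 0.0000
    outer loop
      vertex 23.04 0.00 0.00
      vertex 23.04 12.95 0.00
      vertex 23.04 12.95 29.36
    endloop
  endfacet
  facet normal 1.0000 0.0000 0.0000
    outer loop
      vertex 23.04 0.00 0.00
      vertex 23.04 12.95 29.36
      vertex 23.04 0.00 29.36
    endloop
  endfacet
endsolid part

The G0 Z moves step by Δz≈9.79 mm. Every layer's G1 loop is the same polygon, so the solid is a straight extrusion of it from z=0 to z≈29.4. Closing with flat bottom and top caps and triangulating gives 12 facets — a rectangular box, roughly 23 × 12.9 mm footprint and 29.4 mm tall.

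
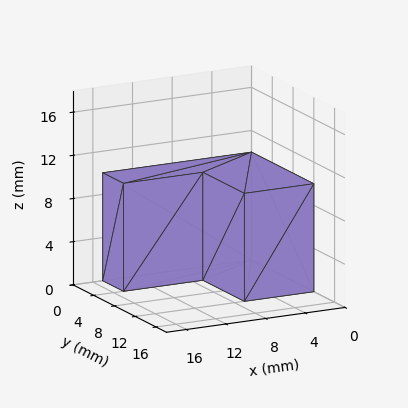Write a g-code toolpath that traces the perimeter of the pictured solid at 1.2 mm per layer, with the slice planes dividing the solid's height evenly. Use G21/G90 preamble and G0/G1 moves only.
Reading the render: the shape is an L-shaped prism: outer 15 × 12 mm, arm thicknesses ≈ 4 mm (horizontal) and 7 mm (vertical), extruded 10 mm in z (dimensions read to the nearest mm from the axis ticks). For the g-code, the solid's height is divided into equal slices at the stated Δz and each level perimeter traced with G1 moves after a G0 lift.

; perimeter-only toolpath
G21 ; units = mm
G90 ; absolute positioning
G28 ; home
; layer 1
G0 Z1.2
G0 X0.0 Y0.0
G1 X15.0 Y0.0
G1 X15.0 Y4.0
G1 X7.0 Y4.0
G1 X7.0 Y12.0
G1 X0.0 Y12.0
G1 X0.0 Y0.0
; layer 2
G0 Z2.5
G0 X0.0 Y0.0
G1 X15.0 Y0.0
G1 X15.0 Y4.0
G1 X7.0 Y4.0
G1 X7.0 Y12.0
G1 X0.0 Y12.0
G1 X0.0 Y0.0
; layer 3
G0 Z3.8
G0 X0.0 Y0.0
G1 X15.0 Y0.0
G1 X15.0 Y4.0
G1 X7.0 Y4.0
G1 X7.0 Y12.0
G1 X0.0 Y12.0
G1 X0.0 Y0.0
; layer 4
G0 Z5.0
G0 X0.0 Y0.0
G1 X15.0 Y0.0
G1 X15.0 Y4.0
G1 X7.0 Y4.0
G1 X7.0 Y12.0
G1 X0.0 Y12.0
G1 X0.0 Y0.0
; layer 5
G0 Z6.2
G0 X0.0 Y0.0
G1 X15.0 Y0.0
G1 X15.0 Y4.0
G1 X7.0 Y4.0
G1 X7.0 Y12.0
G1 X0.0 Y12.0
G1 X0.0 Y0.0
; layer 6
G0 Z7.5
G0 X0.0 Y0.0
G1 X15.0 Y0.0
G1 X15.0 Y4.0
G1 X7.0 Y4.0
G1 X7.0 Y12.0
G1 X0.0 Y12.0
G1 X0.0 Y0.0
; layer 7
G0 Z8.8
G0 X0.0 Y0.0
G1 X15.0 Y0.0
G1 X15.0 Y4.0
G1 X7.0 Y4.0
G1 X7.0 Y12.0
G1 X0.0 Y12.0
G1 X0.0 Y0.0
; layer 8
G0 Z10.0
G0 X0.0 Y0.0
G1 X15.0 Y0.0
G1 X15.0 Y4.0
G1 X7.0 Y4.0
G1 X7.0 Y12.0
G1 X0.0 Y12.0
G1 X0.0 Y0.0
M2 ; end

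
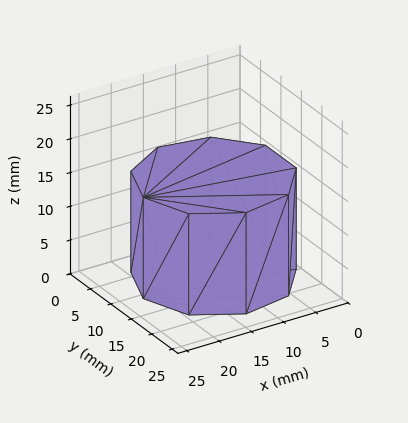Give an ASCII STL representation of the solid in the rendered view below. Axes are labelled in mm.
Reading the render: the shape is a regular 9-sided prism (a cylinder approximated with 9 flat sides), circumscribed radius ≈ 11 mm, height ≈ 15 mm (dimensions read to the nearest mm from the axis ticks). For the STL, each face is triangulated and given an outward normal.

solid part
  facet normal 0.0000 0.0000 -1.0000
    outer loop
      vertex 12.91 21.83 0.00
      vertex 19.43 18.07 0.00
      vertex 22.00 11.00 0.00
    endloop
  endfacet
  facet normal 0.0000 0.0000 -1.0000
    outer loop
      vertex 5.50 20.53 0.00
      vertex 12.91 21.83 0.00
      vertex 22.00 11.00 0.00
    endloop
  endfacet
  facet normal 0.0000 0.0000 -1.0000
    outer loop
      vertex 0.66 14.76 0.00
      vertex 5.50 20.53 0.00
      vertex 22.00 11.00 0.00
    endloop
  endfacet
  facet normal 0.0000 0.0000 -1.0000
    outer loop
      vertex 0.66 7.24 0.00
      vertex 0.66 14.76 0.00
      vertex 22.00 11.00 0.00
    endloop
  endfacet
  facet normal 0.0000 0.0000 -1.0000
    outer loop
      vertex 5.50 1.47 0.00
      vertex 0.66 7.24 0.00
      vertex 22.00 11.00 0.00
    endloop
  endfacet
  facet normal 0.0000 0.0000 -1.0000
    outer loop
      vertex 12.91 0.17 0.00
      vertex 5.50 1.47 0.00
      vertex 22.00 11.00 0.00
    endloop
  endfacet
  facet normal 0.0000 0.0000 -1.0000
    outer loop
      vertex 19.43 3.93 0.00
      vertex 12.91 0.17 0.00
      vertex 22.00 11.00 0.00
    endloop
  endfacet
  facet normal 0.0000 0.0000 1.0000
    outer loop
      vertex 22.00 11.00 15.00
      vertex 19.43 18.07 15.00
      vertex 12.91 21.83 15.00
    endloop
  endfacet
  facet normal 0.0000 0.0000 1.0000
    outer loop
      vertex 22.00 11.00 15.00
      vertex 12.91 21.83 15.00
      vertex 5.50 20.53 15.00
    endloop
  endfacet
  facet normal 0.0000 0.0000 1.0000
    outer loop
      vertex 22.00 11.00 15.00
      vertex 5.50 20.53 15.00
      vertex 0.66 14.76 15.00
    endloop
  endfacet
  facet normal 0.0000 0.0000 1.0000
    outer loop
      vertex 22.00 11.00 15.00
      vertex 0.66 14.76 15.00
      vertex 0.66 7.24 15.00
    endloop
  endfacet
  facet normal 0.0000 0.0000 1.0000
    outer loop
      vertex 22.00 11.00 15.00
      vertex 0.66 7.24 15.00
      vertex 5.50 1.47 15.00
    endloop
  endfacet
  facet normal 0.0000 0.0000 1.0000
    outer loop
      vertex 22.00 11.00 15.00
      vertex 5.50 1.47 15.00
      vertex 12.91 0.17 15.00
    endloop
  endfacet
  facet normal 0.0000 0.0000 1.0000
    outer loop
      vertex 22.00 11.00 15.00
      vertex 12.91 0.17 15.00
      vertex 19.43 3.93 15.00
    endloop
  endfacet
  facet normal 0.9398 0.3416 0.0000
    outer loop
      vertex 22.00 11.00 0.00
      vertex 19.43 18.07 0.00
      vertex 19.43 18.07 15.00
    endloop
  endfacet
  facet normal 0.9398 0.3416 0.0000
    outer loop
      vertex 22.00 11.00 0.00
      vertex 19.43 18.07 15.00
      vertex 22.00 11.00 15.00
    endloop
  endfacet
  facet normal 0.4996 0.8663 0.0000
    outer loop
      vertex 19.43 18.07 0.00
      vertex 12.91 21.83 0.00
      vertex 12.91 21.83 15.00
    endloop
  endfacet
  facet normal 0.4996 0.8663 0.0000
    outer loop
      vertex 19.43 18.07 0.00
      vertex 12.91 21.83 15.00
      vertex 19.43 18.07 15.00
    endloop
  endfacet
  facet normal -0.1728 0.9850 0.0000
    outer loop
      vertex 12.91 21.83 0.00
      vertex 5.50 20.53 0.00
      vertex 5.50 20.53 15.00
    endloop
  endfacet
  facet normal -0.1728 0.9850 0.0000
    outer loop
      vertex 12.91 21.83 0.00
      vertex 5.50 20.53 15.00
      vertex 12.91 21.83 15.00
    endloop
  endfacet
  facet normal -0.7661 0.6427 0.0000
    outer loop
      vertex 5.50 20.53 0.00
      vertex 0.66 14.76 0.00
      vertex 0.66 14.76 15.00
    endloop
  endfacet
  facet normal -0.7661 0.6427 0.0000
    outer loop
      vertex 5.50 20.53 0.00
      vertex 0.66 14.76 15.00
      vertex 5.50 20.53 15.00
    endloop
  endfacet
  facet normal -1.0000 0.0000 0.0000
    outer loop
      vertex 0.66 14.76 0.00
      vertex 0.66 7.24 0.00
      vertex 0.66 7.24 15.00
    endloop
  endfacet
  facet normal -1.0000 0.0000 0.0000
    outer loop
      vertex 0.66 14.76 0.00
      vertex 0.66 7.24 15.00
      vertex 0.66 14.76 15.00
    endloop
  endfacet
  facet normal -0.7661 -0.6427 0.0000
    outer loop
      vertex 0.66 7.24 0.00
      vertex 5.50 1.47 0.00
      vertex 5.50 1.47 15.00
    endloop
  endfacet
  facet normal -0.7661 -0.6427 0.0000
    outer loop
      vertex 0.66 7.24 0.00
      vertex 5.50 1.47 15.00
      vertex 0.66 7.24 15.00
    endloop
  endfacet
  facet normal -0.1728 -0.9850 0.0000
    outer loop
      vertex 5.50 1.47 0.00
      vertex 12.91 0.17 0.00
      vertex 12.91 0.17 15.00
    endloop
  endfacet
  facet normal -0.1728 -0.9850 0.0000
    outer loop
      vertex 5.50 1.47 0.00
      vertex 12.91 0.17 15.00
      vertex 5.50 1.47 15.00
    endloop
  endfacet
  facet normal 0.4996 -0.8663 0.0000
    outer loop
      vertex 12.91 0.17 0.00
      vertex 19.43 3.93 0.00
      vertex 19.43 3.93 15.00
    endloop
  endfacet
  facet normal 0.4996 -0.8663 0.0000
    outer loop
      vertex 12.91 0.17 0.00
      vertex 19.43 3.93 15.00
      vertex 12.91 0.17 15.00
    endloop
  endfacet
  facet normal 0.9398 -0.3416 0.0000
    outer loop
      vertex 19.43 3.93 0.00
      vertex 22.00 11.00 0.00
      vertex 22.00 11.00 15.00
    endloop
  endfacet
  facet normal 0.9398 -0.3416 0.0000
    outer loop
      vertex 19.43 3.93 0.00
      vertex 22.00 11.00 15.00
      vertex 19.43 3.93 15.00
    endloop
  endfacet
endsolid part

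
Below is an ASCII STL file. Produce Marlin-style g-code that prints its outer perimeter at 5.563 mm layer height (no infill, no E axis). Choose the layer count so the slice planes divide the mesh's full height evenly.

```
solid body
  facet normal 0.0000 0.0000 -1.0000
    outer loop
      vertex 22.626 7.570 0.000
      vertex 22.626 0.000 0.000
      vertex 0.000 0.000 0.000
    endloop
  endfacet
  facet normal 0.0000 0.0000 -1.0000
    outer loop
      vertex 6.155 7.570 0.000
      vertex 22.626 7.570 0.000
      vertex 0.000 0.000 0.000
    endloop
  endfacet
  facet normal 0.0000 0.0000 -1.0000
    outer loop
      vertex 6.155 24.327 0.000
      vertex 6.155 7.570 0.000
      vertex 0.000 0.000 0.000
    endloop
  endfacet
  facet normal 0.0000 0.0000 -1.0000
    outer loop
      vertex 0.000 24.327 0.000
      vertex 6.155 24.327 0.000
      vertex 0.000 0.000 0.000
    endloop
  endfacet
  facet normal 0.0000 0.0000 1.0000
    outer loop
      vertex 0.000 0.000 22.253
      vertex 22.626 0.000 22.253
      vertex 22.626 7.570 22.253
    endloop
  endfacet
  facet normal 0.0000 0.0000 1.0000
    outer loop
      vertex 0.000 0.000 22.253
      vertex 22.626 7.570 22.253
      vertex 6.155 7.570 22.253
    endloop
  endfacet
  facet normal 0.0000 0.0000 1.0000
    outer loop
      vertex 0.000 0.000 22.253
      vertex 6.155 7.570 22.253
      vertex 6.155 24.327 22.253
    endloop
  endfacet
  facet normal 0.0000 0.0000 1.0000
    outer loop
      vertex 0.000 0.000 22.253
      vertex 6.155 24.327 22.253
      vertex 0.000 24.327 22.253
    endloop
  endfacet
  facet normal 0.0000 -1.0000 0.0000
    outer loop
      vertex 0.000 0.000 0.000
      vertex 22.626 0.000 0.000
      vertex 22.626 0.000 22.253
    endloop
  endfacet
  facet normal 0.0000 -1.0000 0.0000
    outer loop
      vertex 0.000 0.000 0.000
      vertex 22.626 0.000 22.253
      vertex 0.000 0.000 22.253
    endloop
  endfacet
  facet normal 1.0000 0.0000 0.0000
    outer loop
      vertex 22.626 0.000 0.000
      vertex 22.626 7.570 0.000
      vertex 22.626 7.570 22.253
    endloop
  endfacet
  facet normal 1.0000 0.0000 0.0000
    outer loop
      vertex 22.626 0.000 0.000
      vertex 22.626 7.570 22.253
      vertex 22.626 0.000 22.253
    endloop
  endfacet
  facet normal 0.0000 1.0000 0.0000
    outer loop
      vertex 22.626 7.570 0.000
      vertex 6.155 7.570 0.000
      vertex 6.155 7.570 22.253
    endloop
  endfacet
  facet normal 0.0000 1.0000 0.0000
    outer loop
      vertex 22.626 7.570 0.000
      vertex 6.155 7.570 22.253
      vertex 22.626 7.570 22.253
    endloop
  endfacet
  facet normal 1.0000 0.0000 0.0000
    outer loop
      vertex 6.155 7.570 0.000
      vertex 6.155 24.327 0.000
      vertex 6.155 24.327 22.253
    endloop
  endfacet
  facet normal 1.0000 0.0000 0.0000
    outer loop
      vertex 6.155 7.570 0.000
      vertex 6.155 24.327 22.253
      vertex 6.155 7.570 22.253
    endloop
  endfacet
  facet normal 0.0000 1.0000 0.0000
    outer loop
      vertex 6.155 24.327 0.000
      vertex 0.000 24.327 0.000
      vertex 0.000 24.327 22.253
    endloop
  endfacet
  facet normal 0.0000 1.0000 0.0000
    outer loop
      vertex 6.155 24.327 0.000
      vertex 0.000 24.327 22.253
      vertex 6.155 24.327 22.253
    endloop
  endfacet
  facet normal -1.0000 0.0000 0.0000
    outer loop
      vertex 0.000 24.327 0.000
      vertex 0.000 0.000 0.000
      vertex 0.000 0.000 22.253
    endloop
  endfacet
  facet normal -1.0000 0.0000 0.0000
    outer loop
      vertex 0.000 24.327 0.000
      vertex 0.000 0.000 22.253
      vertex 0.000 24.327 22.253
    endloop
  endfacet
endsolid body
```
; perimeter-only toolpath
G21 ; units = mm
G90 ; absolute positioning
G28 ; home
; layer 1
G0 Z5.563
G0 X0.000 Y0.000
G1 X22.626 Y0.000
G1 X22.626 Y7.570
G1 X6.155 Y7.570
G1 X6.155 Y24.327
G1 X0.000 Y24.327
G1 X0.000 Y0.000
; layer 2
G0 Z11.127
G0 X0.000 Y0.000
G1 X22.626 Y0.000
G1 X22.626 Y7.570
G1 X6.155 Y7.570
G1 X6.155 Y24.327
G1 X0.000 Y24.327
G1 X0.000 Y0.000
; layer 3
G0 Z16.690
G0 X0.000 Y0.000
G1 X22.626 Y0.000
G1 X22.626 Y7.570
G1 X6.155 Y7.570
G1 X6.155 Y24.327
G1 X0.000 Y24.327
G1 X0.000 Y0.000
; layer 4
G0 Z22.253
G0 X0.000 Y0.000
G1 X22.626 Y0.000
G1 X22.626 Y7.570
G1 X6.155 Y7.570
G1 X6.155 Y24.327
G1 X0.000 Y24.327
G1 X0.000 Y0.000
M2 ; end

The solid is an L-shaped prism: outer 22.6 × 24.3 mm, arm thicknesses ≈ 7.57 mm (horizontal) and 6.16 mm (vertical), extruded 22.3 mm in z. Slicing at Δz = 5.563 mm — 4 equal slices spanning the solid's height, so layer i sits at z = i·h/4 — gives 4 non-empty perimeters. Each is a 6-segment closed polygon; G0 lifts to the layer z and rapids to the start vertex, then G1 traces the edges.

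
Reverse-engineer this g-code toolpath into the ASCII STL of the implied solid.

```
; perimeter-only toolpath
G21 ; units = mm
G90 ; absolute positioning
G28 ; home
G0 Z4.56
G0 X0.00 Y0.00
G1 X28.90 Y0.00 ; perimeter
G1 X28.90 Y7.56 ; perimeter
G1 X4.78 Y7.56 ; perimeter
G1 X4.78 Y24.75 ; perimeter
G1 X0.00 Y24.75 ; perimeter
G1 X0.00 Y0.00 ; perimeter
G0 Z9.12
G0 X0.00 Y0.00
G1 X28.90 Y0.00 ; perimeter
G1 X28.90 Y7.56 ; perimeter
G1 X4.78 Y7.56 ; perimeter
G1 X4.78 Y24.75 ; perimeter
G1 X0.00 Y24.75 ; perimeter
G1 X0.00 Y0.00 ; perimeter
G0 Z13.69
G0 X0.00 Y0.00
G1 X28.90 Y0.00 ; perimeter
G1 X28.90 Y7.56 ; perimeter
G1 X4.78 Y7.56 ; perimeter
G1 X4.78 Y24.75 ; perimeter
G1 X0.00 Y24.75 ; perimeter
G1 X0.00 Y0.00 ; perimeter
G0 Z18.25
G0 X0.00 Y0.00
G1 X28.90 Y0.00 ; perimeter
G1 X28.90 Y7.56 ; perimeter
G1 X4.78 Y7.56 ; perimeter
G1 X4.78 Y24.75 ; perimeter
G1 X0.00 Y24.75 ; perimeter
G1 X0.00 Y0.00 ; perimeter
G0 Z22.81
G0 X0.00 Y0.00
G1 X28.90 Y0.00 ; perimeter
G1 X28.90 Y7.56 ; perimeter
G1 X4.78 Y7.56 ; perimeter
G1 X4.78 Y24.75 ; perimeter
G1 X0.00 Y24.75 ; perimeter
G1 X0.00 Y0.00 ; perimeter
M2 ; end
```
solid part
  facet normal 0.0000 0.0000 -1.0000
    outer loop
      vertex 28.90 7.56 0.00
      vertex 28.90 0.00 0.00
      vertex 0.00 0.00 0.00
    endloop
  endfacet
  facet normal 0.0000 0.0000 -1.0000
    outer loop
      vertex 4.78 7.56 0.00
      vertex 28.90 7.56 0.00
      vertex 0.00 0.00 0.00
    endloop
  endfacet
  facet normal 0.0000 0.0000 -1.0000
    outer loop
      vertex 4.78 24.75 0.00
      vertex 4.78 7.56 0.00
      vertex 0.00 0.00 0.00
    endloop
  endfacet
  facet normal 0.0000 0.0000 -1.0000
    outer loop
      vertex 0.00 24.75 0.00
      vertex 4.78 24.75 0.00
      vertex 0.00 0.00 0.00
    endloop
  endfacet
  facet normal 0.0000 0.0000 1.0000
    outer loop
      vertex 0.00 0.00 22.81
      vertex 28.90 0.00 22.81
      vertex 28.90 7.56 22.81
    endloop
  endfacet
  facet normal 0.0000 0.0000 1.0000
    outer loop
      vertex 0.00 0.00 22.81
      vertex 28.90 7.56 22.81
      vertex 4.78 7.56 22.81
    endloop
  endfacet
  facet normal 0.0000 0.0000 1.0000
    outer loop
      vertex 0.00 0.00 22.81
      vertex 4.78 7.56 22.81
      vertex 4.78 24.75 22.81
    endloop
  endfacet
  facet normal 0.0000 0.0000 1.0000
    outer loop
      vertex 0.00 0.00 22.81
      vertex 4.78 24.75 22.81
      vertex 0.00 24.75 22.81
    endloop
  endfacet
  facet normal 0.0000 -1.0000 0.0000
    outer loop
      vertex 0.00 0.00 0.00
      vertex 28.90 0.00 0.00
      vertex 28.90 0.00 22.81
    endloop
  endfacet
  facet normal 0.0000 -1.0000 0.0000
    outer loop
      vertex 0.00 0.00 0.00
      vertex 28.90 0.00 22.81
      vertex 0.00 0.00 22.81
    endloop
  endfacet
  facet normal 1.0000 0.0000 0.0000
    outer loop
      vertex 28.90 0.00 0.00
      vertex 28.90 7.56 0.00
      vertex 28.90 7.56 22.81
    endloop
  endfacet
  facet normal 1.0000 0.0000 0.0000
    outer loop
      vertex 28.90 0.00 0.00
      vertex 28.90 7.56 22.81
      vertex 28.90 0.00 22.81
    endloop
  endfacet
  facet normal 0.0000 1.0000 0.0000
    outer loop
      vertex 28.90 7.56 0.00
      vertex 4.78 7.56 0.00
      vertex 4.78 7.56 22.81
    endloop
  endfacet
  facet normal 0.0000 1.0000 0.0000
    outer loop
      vertex 28.90 7.56 0.00
      vertex 4.78 7.56 22.81
      vertex 28.90 7.56 22.81
    endloop
  endfacet
  facet normal 1.0000 0.0000 0.0000
    outer loop
      vertex 4.78 7.56 0.00
      vertex 4.78 24.75 0.00
      vertex 4.78 24.75 22.81
    endloop
  endfacet
  facet normal 1.0000 0.0000 0.0000
    outer loop
      vertex 4.78 7.56 0.00
      vertex 4.78 24.75 22.81
      vertex 4.78 7.56 22.81
    endloop
  endfacet
  facet normal 0.0000 1.0000 0.0000
    outer loop
      vertex 4.78 24.75 0.00
      vertex 0.00 24.75 0.00
      vertex 0.00 24.75 22.81
    endloop
  endfacet
  facet normal 0.0000 1.0000 0.0000
    outer loop
      vertex 4.78 24.75 0.00
      vertex 0.00 24.75 22.81
      vertex 4.78 24.75 22.81
    endloop
  endfacet
  facet normal -1.0000 0.0000 0.0000
    outer loop
      vertex 0.00 24.75 0.00
      vertex 0.00 0.00 0.00
      vertex 0.00 0.00 22.81
    endloop
  endfacet
  facet normal -1.0000 0.0000 0.0000
    outer loop
      vertex 0.00 24.75 0.00
      vertex 0.00 0.00 22.81
      vertex 0.00 24.75 22.81
    endloop
  endfacet
endsolid part

The G0 Z moves step by Δz≈4.56 mm. Every layer's G1 loop is the same polygon, so the solid is a straight extrusion of it from z=0 to z≈22.8. Closing with flat bottom and top caps and triangulating gives 20 facets — an L-shaped prism: outer 28.9 × 24.8 mm, arm thicknesses ≈ 7.56 mm (horizontal) and 4.78 mm (vertical), extruded 22.8 mm in z.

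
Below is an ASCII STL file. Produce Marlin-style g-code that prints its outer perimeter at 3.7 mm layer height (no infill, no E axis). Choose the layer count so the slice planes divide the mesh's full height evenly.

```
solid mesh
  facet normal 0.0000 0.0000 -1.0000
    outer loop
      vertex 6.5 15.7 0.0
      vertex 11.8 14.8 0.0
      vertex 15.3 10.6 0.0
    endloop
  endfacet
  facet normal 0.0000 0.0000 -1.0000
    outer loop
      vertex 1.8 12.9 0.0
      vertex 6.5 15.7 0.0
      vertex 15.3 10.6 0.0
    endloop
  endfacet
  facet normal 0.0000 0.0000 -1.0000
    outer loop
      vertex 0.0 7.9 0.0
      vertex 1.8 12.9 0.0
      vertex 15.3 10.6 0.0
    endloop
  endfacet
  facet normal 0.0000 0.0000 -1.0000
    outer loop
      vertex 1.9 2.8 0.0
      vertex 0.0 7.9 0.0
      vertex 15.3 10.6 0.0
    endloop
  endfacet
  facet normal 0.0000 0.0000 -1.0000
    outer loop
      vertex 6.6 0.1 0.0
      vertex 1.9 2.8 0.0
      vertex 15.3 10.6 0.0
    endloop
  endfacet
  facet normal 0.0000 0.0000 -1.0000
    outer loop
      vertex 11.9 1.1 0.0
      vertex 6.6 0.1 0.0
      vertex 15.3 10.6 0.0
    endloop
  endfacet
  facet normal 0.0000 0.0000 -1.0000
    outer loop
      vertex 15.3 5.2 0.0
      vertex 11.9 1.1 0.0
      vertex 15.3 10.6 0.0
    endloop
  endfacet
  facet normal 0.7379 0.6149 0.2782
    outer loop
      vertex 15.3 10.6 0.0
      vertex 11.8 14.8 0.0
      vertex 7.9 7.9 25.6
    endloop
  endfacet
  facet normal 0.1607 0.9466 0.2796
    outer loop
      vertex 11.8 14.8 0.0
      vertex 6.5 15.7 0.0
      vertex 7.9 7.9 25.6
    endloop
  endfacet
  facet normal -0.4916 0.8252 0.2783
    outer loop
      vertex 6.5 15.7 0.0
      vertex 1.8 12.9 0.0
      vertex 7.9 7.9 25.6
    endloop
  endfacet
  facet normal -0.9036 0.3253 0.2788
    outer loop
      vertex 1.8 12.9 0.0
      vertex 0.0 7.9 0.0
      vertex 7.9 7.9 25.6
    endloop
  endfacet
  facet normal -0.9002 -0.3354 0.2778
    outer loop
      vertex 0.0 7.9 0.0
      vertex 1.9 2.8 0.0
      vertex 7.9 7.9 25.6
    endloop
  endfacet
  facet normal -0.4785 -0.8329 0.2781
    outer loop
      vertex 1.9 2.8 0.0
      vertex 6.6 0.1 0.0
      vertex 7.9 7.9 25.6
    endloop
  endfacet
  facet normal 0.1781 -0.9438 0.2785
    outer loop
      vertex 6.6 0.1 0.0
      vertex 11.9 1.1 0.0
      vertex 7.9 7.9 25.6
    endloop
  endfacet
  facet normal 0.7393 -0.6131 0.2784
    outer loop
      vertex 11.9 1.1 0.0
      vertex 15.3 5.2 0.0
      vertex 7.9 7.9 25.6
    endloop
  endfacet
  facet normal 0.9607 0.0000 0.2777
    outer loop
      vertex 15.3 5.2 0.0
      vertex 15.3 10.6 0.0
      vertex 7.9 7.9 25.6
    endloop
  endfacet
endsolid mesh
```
; perimeter-only toolpath
G21 ; units = mm
G90 ; absolute positioning
G28 ; home
; layer 1
G0 Z3.7
G0 X14.2 Y10.2
G1 X11.2 Y13.8
G1 X6.7 Y14.6
G1 X2.7 Y12.2
G1 X1.1 Y7.9
G1 X2.8 Y3.5
G1 X6.8 Y1.2
G1 X11.3 Y2.1
G1 X14.2 Y5.6
G1 X14.2 Y10.2
; layer 2
G0 Z7.3
G0 X13.2 Y9.8
G1 X10.7 Y12.8
G1 X6.9 Y13.5
G1 X3.5 Y11.5
G1 X2.3 Y7.9
G1 X3.6 Y4.3
G1 X7.0 Y2.3
G1 X10.8 Y3.0
G1 X13.2 Y6.0
G1 X13.2 Y9.8
; layer 3
G0 Z11.0
G0 X12.1 Y9.4
G1 X10.1 Y11.8
G1 X7.1 Y12.4
G1 X4.4 Y10.8
G1 X3.4 Y7.9
G1 X4.5 Y5.0
G1 X7.2 Y3.4
G1 X10.2 Y4.0
G1 X12.1 Y6.4
G1 X12.1 Y9.4
; layer 4
G0 Z14.6
G0 X11.1 Y9.1
G1 X9.6 Y10.9
G1 X7.3 Y11.2
G1 X5.3 Y10.0
G1 X4.5 Y7.9
G1 X5.3 Y5.7
G1 X7.3 Y4.6
G1 X9.6 Y5.0
G1 X11.1 Y6.7
G1 X11.1 Y9.1
; layer 5
G0 Z18.3
G0 X10.0 Y8.7
G1 X9.0 Y9.9
G1 X7.5 Y10.1
G1 X6.2 Y9.3
G1 X5.6 Y7.9
G1 X6.2 Y6.4
G1 X7.5 Y5.7
G1 X9.0 Y6.0
G1 X10.0 Y7.1
G1 X10.0 Y8.7
; layer 6
G0 Z21.9
G0 X9.0 Y8.3
G1 X8.5 Y8.9
G1 X7.7 Y9.0
G1 X7.0 Y8.6
G1 X6.8 Y7.9
G1 X7.0 Y7.2
G1 X7.7 Y6.8
G1 X8.5 Y6.9
G1 X9.0 Y7.5
G1 X9.0 Y8.3
M2 ; end

The solid is a regular 9-sided pyramid, base circumscribed radius ≈ 7.9 mm, apex at z ≈ 25.6 mm. Slicing at Δz = 3.7 mm — 7 equal slices spanning the solid's height, so layer i sits at z = i·h/7 — gives 6 non-empty perimeters. Each is a 9-segment closed polygon; G0 lifts to the layer z and rapids to the start vertex, then G1 traces the edges. The cross-section shrinks linearly with z (the slice at the apex is degenerate and omitted).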